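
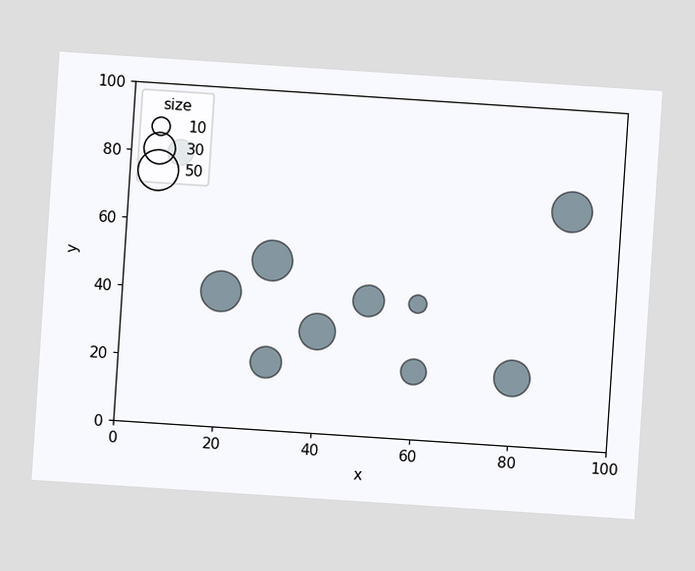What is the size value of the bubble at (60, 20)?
The chart is tilted about 4° clockwise. Matching the bubble at (60, 20) against the size legend gives 20.

20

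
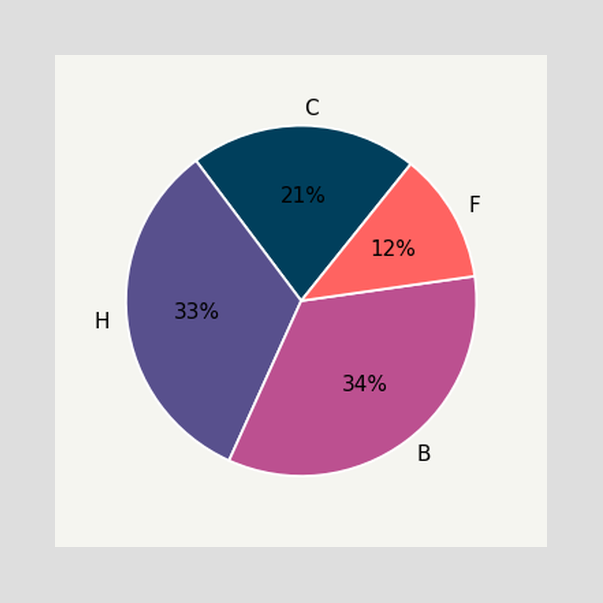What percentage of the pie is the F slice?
The F slice takes up 12% of the pie.

12%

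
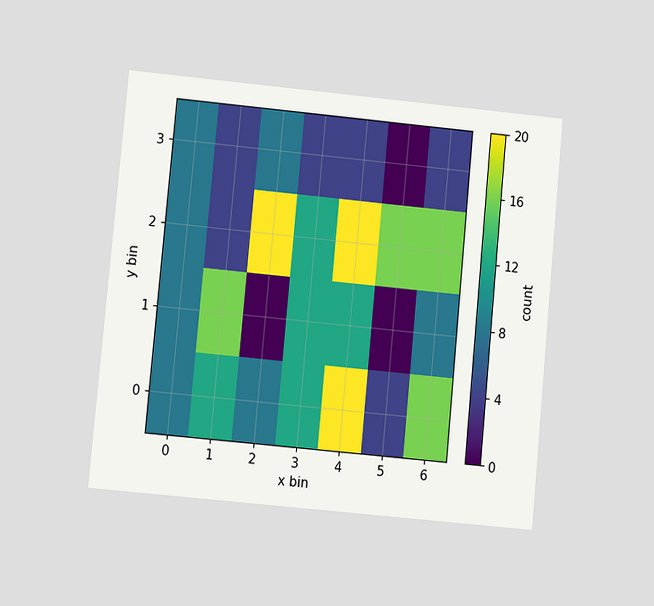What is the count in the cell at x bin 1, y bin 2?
The chart is tilted about 5° clockwise and viewed at a slight angle. Matching the cell (1, 2) against the colorbar gives 4.

4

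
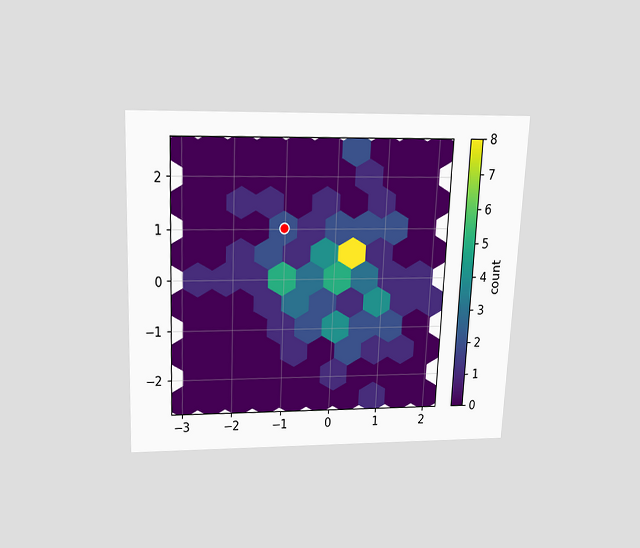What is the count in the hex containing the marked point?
2

The chart is tilted about 2° clockwise and viewed slightly from above. The marked hex reads 2 on the colorbar.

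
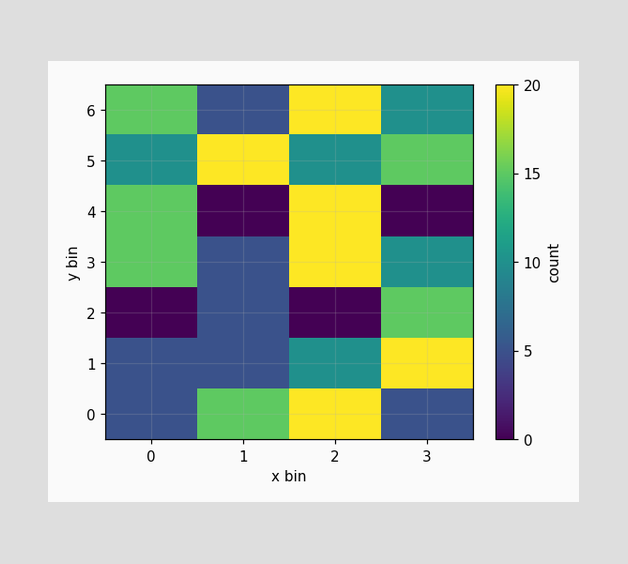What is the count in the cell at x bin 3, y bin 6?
10

Matching the cell (3, 6) against the colorbar gives 10.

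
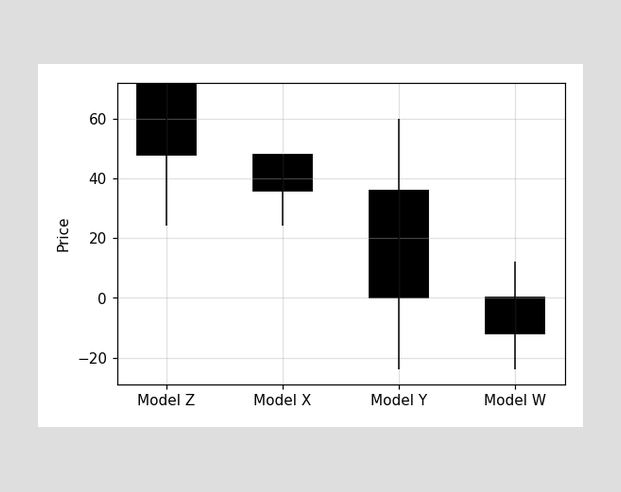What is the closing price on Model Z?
48

The Model Z candle closes at 48.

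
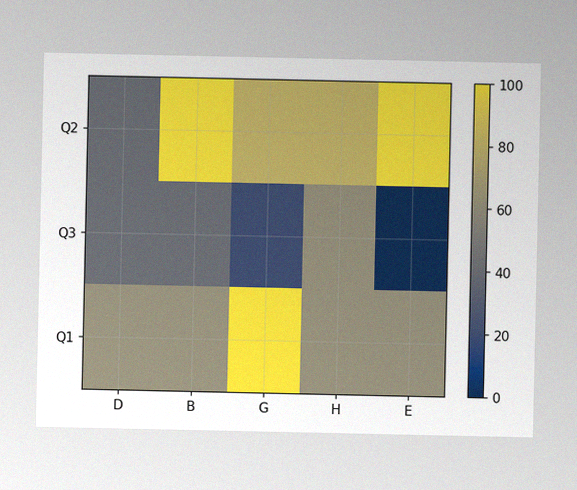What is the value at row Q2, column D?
40

The image has some photo noise and uneven lighting. Matching cell (Q2, D) against the colorbar gives 40.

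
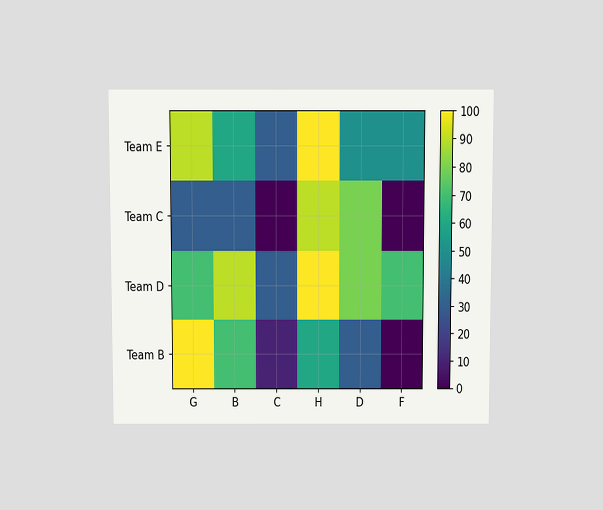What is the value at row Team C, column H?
The chart is viewed slightly from above. Matching cell (Team C, H) against the colorbar gives 90.

90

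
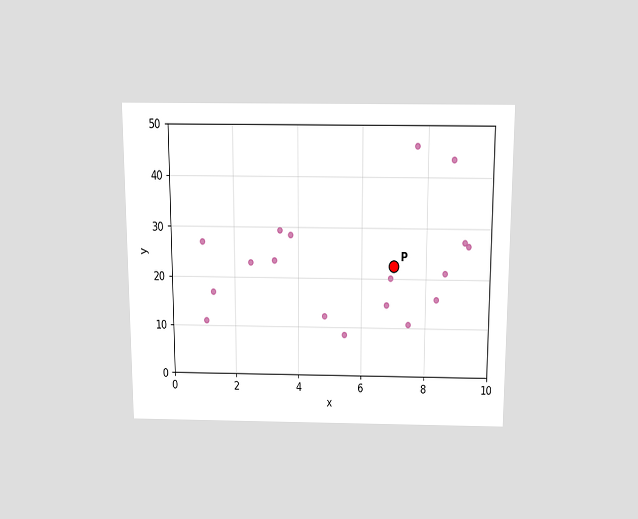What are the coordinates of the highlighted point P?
(7, 22.5)

The chart is viewed slightly from above. Following the gridlines from P to each axis, P sits at (7, 22.5).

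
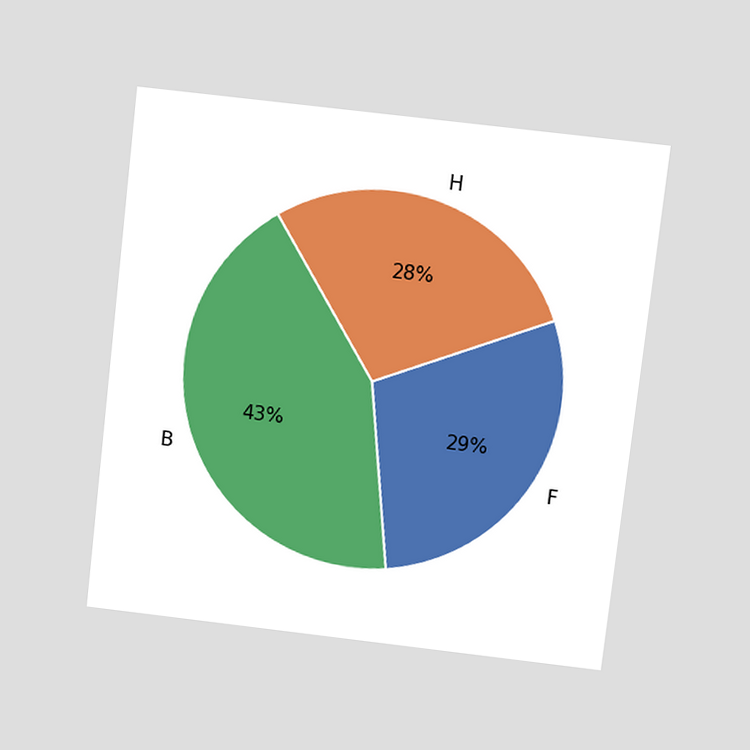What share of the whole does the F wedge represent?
The chart is tilted about 7° clockwise and viewed at a slight angle. The F slice takes up 29% of the pie.

29%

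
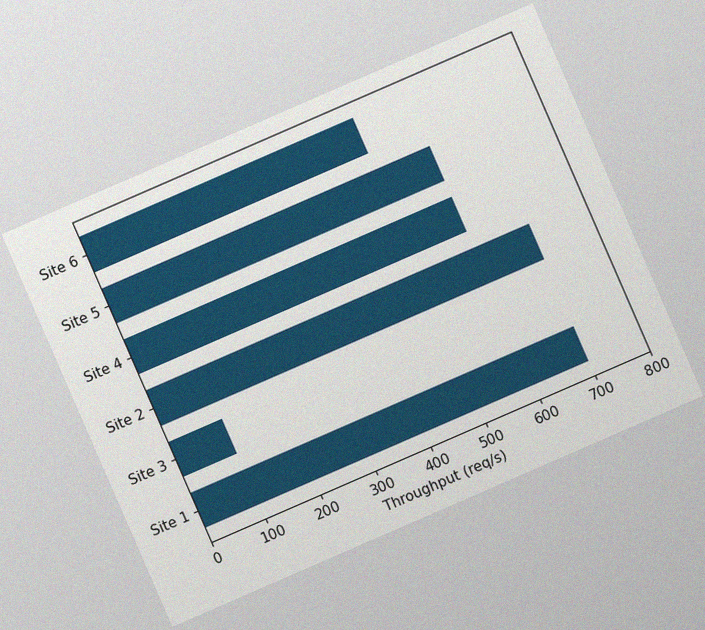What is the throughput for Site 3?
100req/s

The chart is tilted about 24° counter-clockwise, with some photo noise. Reading along the chart's x-axis, the Site 3 bar reaches 100req/s.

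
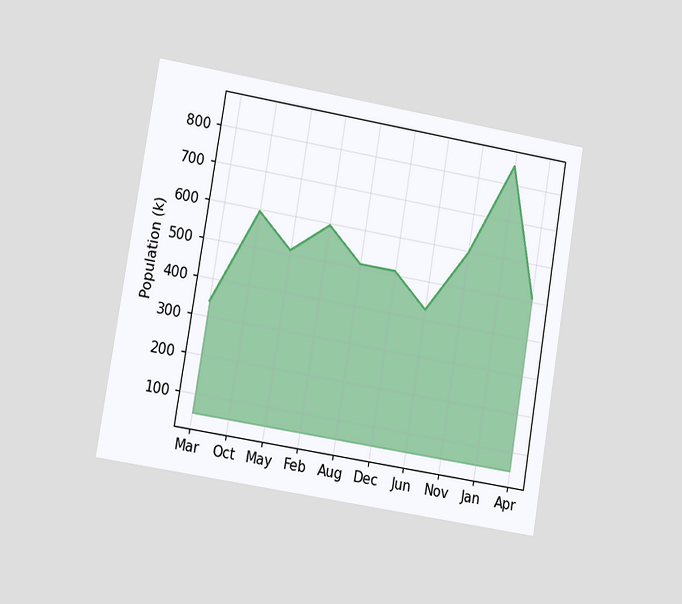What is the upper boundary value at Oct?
The chart is tilted about 9° clockwise and viewed slightly from the left. At Oct the upper boundary is at 595k.

595k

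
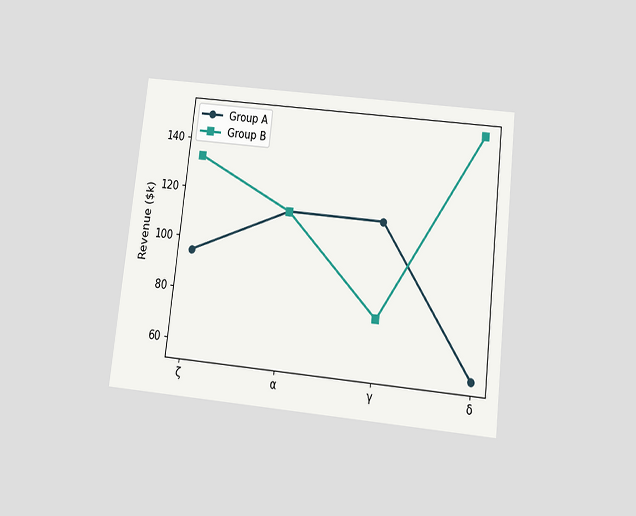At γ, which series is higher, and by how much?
The chart is tilted about 6° clockwise and viewed slightly from below. At γ, Group A sits above the other line by $38k.

Group A, by $38k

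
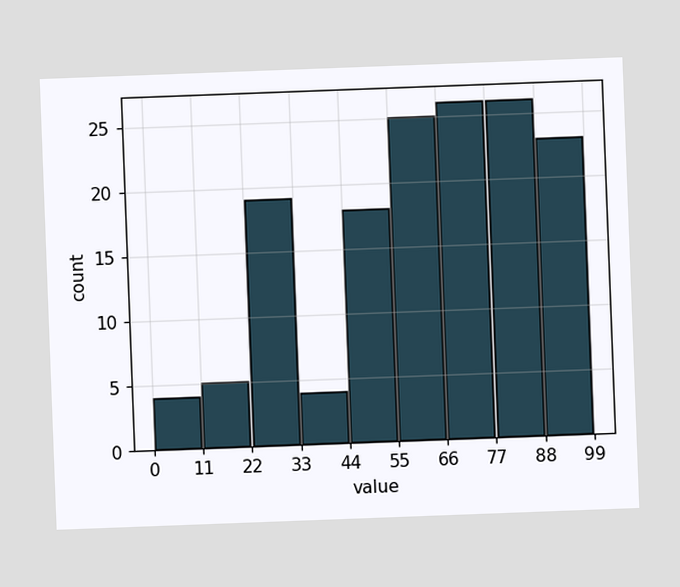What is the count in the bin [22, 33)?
19

The chart is tilted about 2° counter-clockwise. The [22, 33) bin has height 19.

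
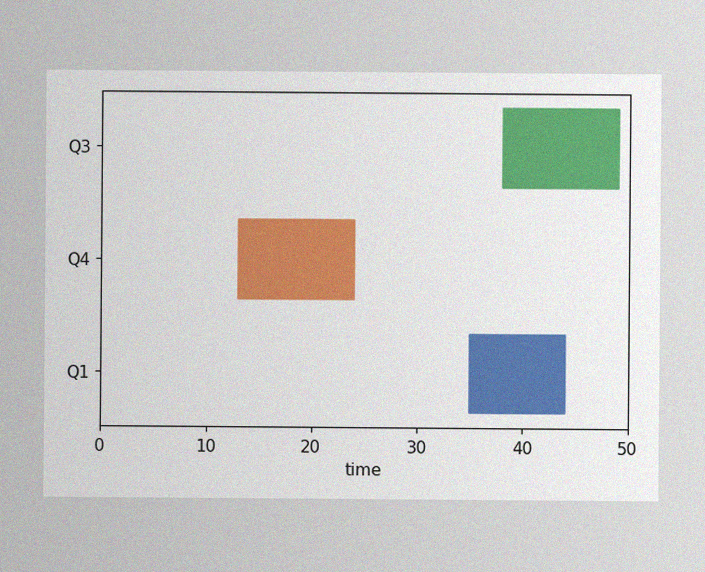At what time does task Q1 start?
The image has some photo noise and uneven lighting. The Q1 bar begins at t=35.

35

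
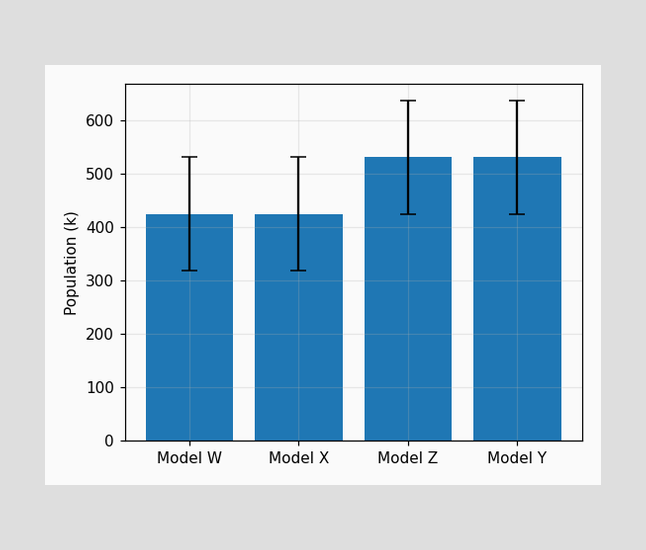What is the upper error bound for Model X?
530k

The Model X bar's upper whisker reaches 530k.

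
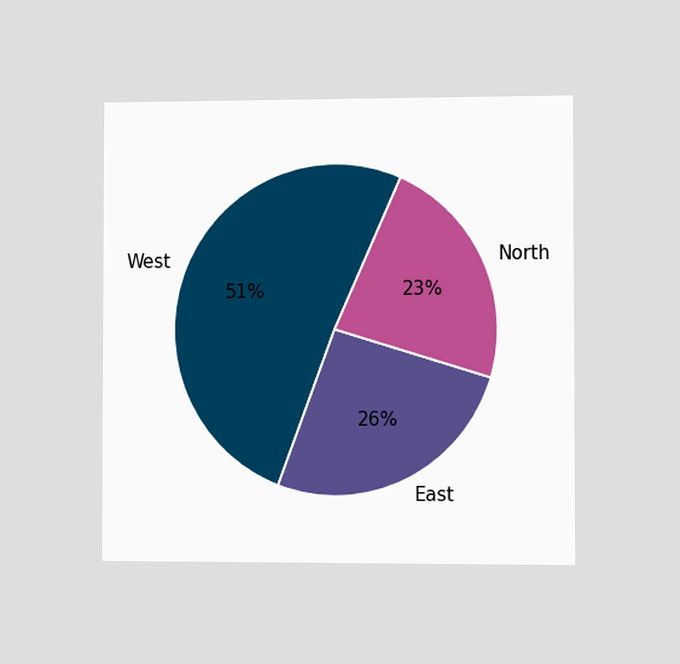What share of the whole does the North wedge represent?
The chart is viewed slightly from the right. The North slice takes up 23% of the pie.

23%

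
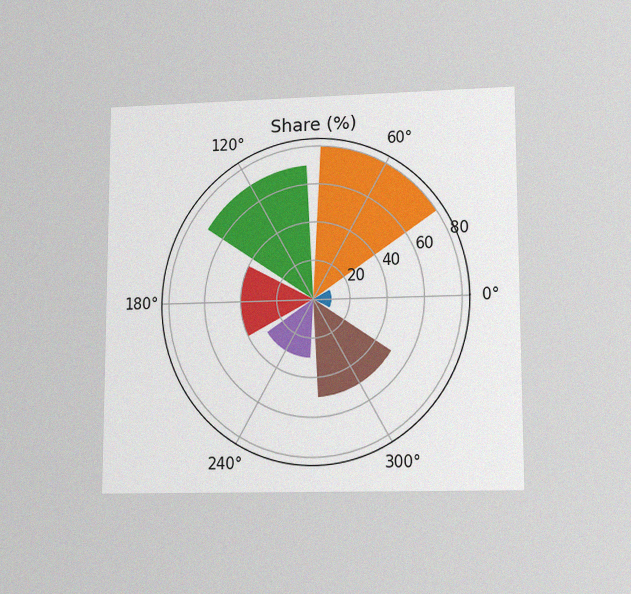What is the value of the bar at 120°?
70%

The chart is viewed at a slight angle, with some photo noise. The bar at 120° reaches 70% on the radial axis.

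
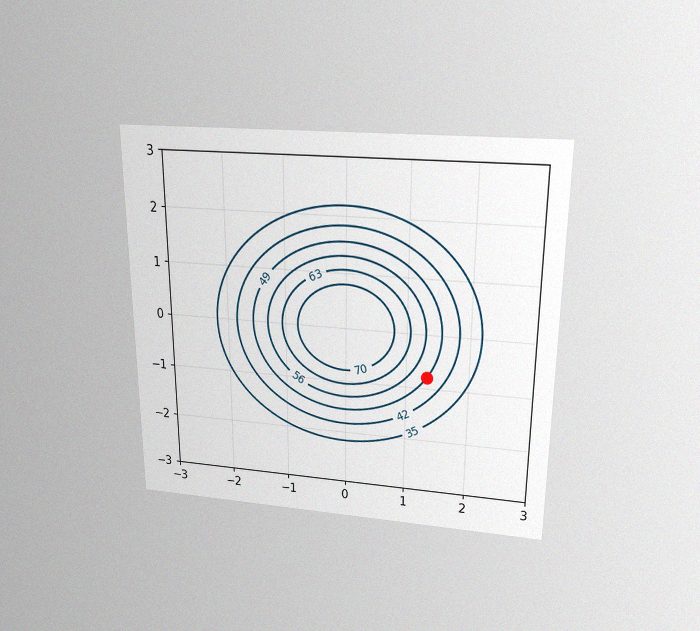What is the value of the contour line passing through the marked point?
49

The chart is viewed slightly from above, with some photo noise. The marked point sits on the contour labelled 49.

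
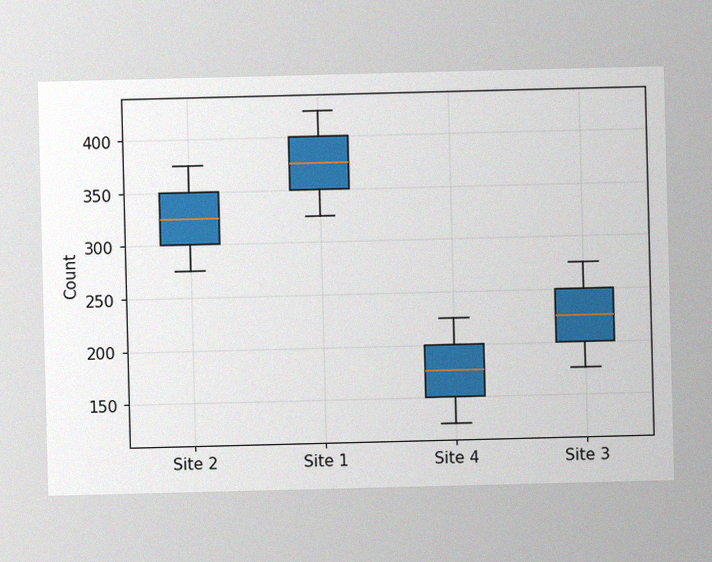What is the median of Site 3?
225

The image has some photo noise and uneven lighting. The median line in the Site 3 box sits at 225.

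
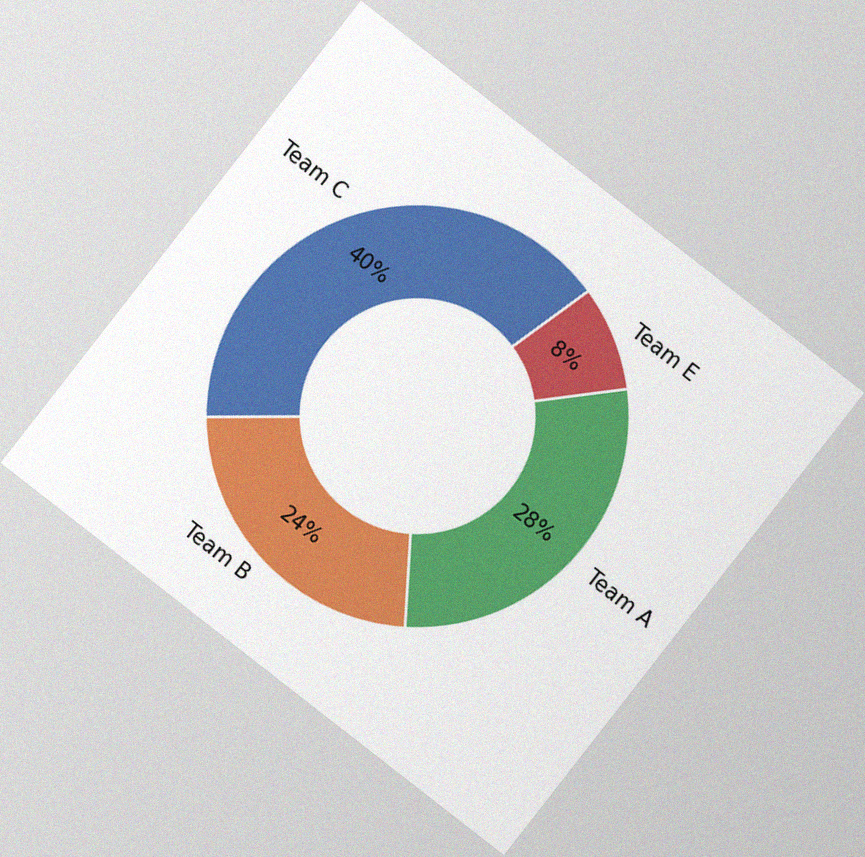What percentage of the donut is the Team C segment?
The chart is tilted about 38° clockwise, with some photo noise. The Team C segment takes up 40% of the ring.

40%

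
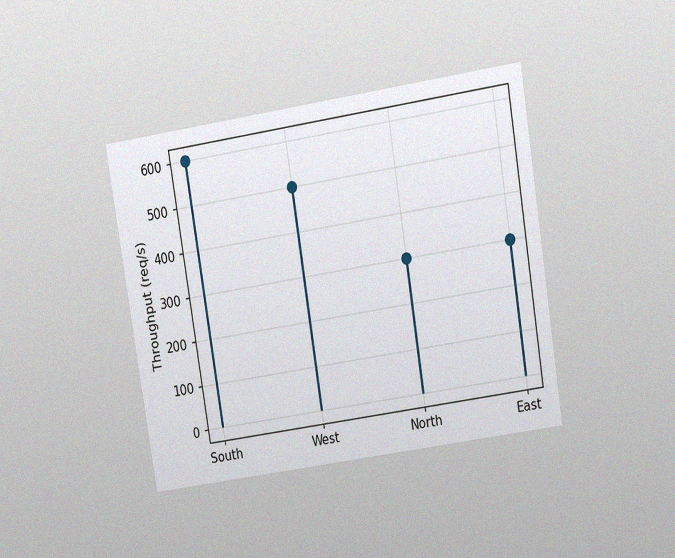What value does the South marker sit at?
The chart is tilted about 9° counter-clockwise and viewed at a slight angle, with some photo noise. The South marker sits at 600req/s.

600req/s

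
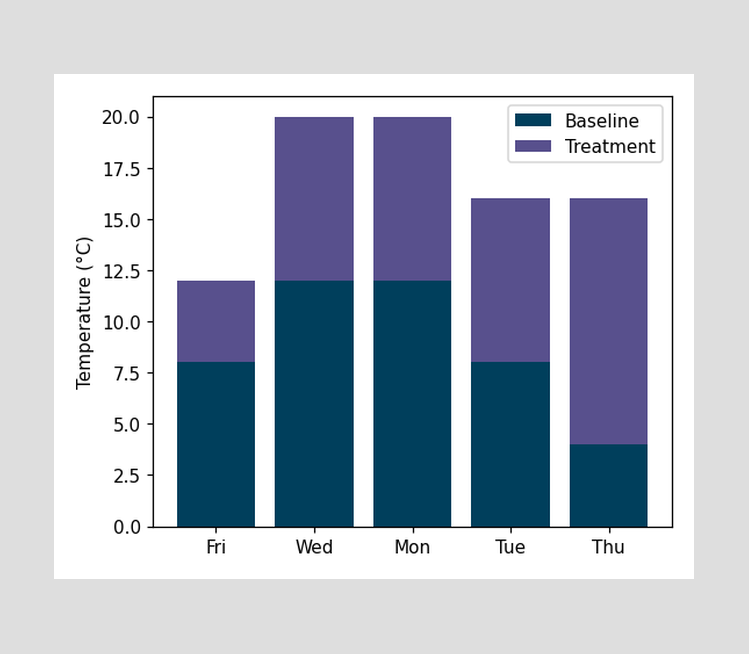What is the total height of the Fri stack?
The Fri stack's top reaches 12°C on the y-axis.

12°C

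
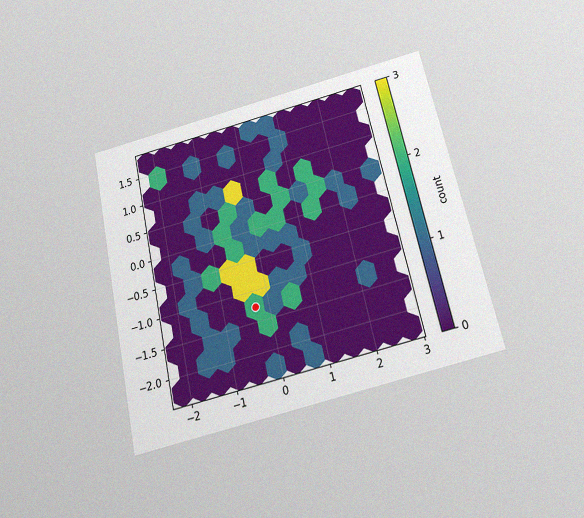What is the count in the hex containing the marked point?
2

The chart is tilted about 13° counter-clockwise and viewed slightly from below, with some photo noise. The marked hex reads 2 on the colorbar.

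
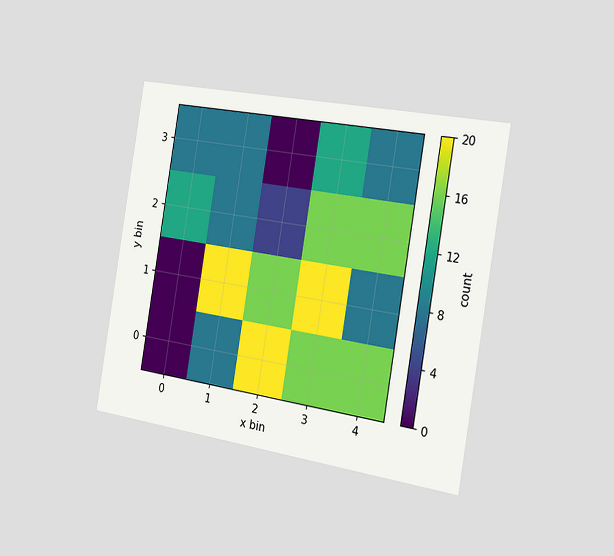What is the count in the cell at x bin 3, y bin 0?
The chart is tilted about 9° clockwise and viewed slightly from the right. Matching the cell (3, 0) against the colorbar gives 16.

16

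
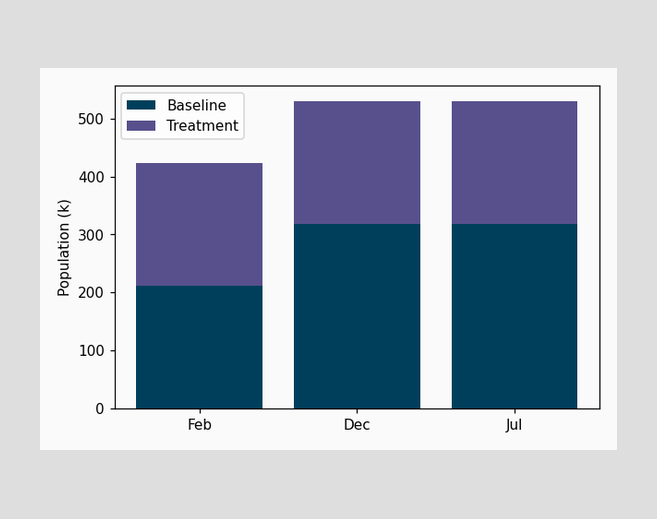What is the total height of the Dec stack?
The Dec stack's top reaches 530k on the y-axis.

530k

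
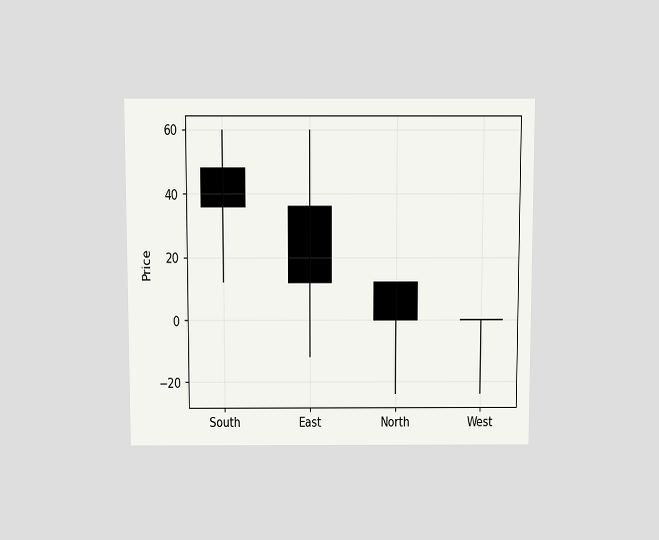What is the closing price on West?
The chart is viewed slightly from above. The West candle closes at 0.

0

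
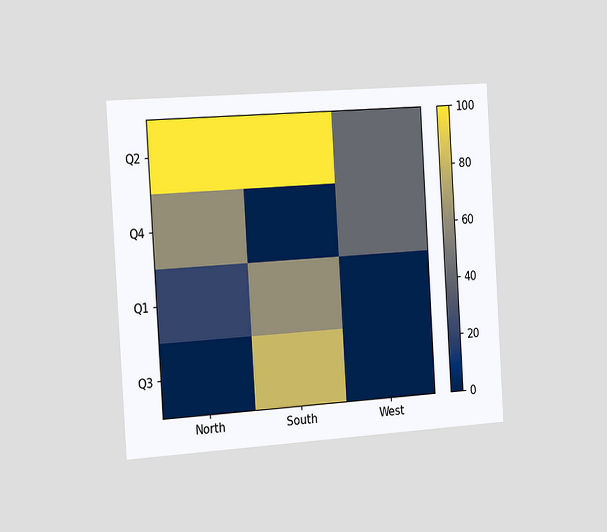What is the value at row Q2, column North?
100

The chart is tilted about 4° counter-clockwise and viewed slightly from the left. Matching cell (Q2, North) against the colorbar gives 100.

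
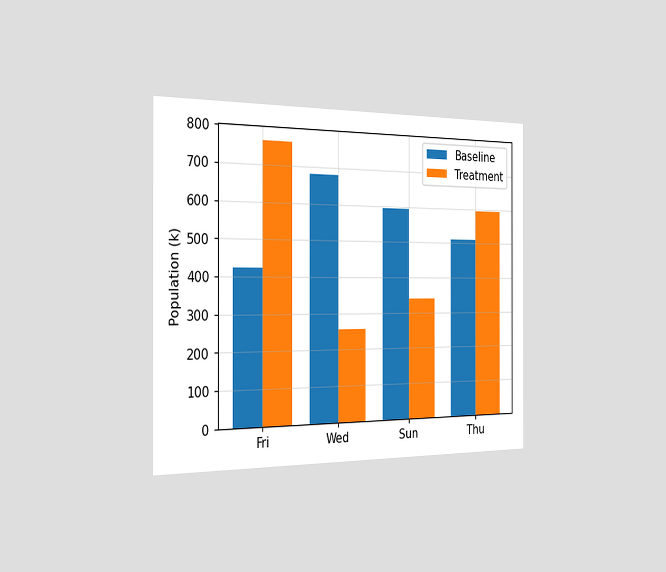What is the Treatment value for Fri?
765k

The chart is viewed slightly from the left. The Treatment bar at Fri reaches 765k on the y-axis.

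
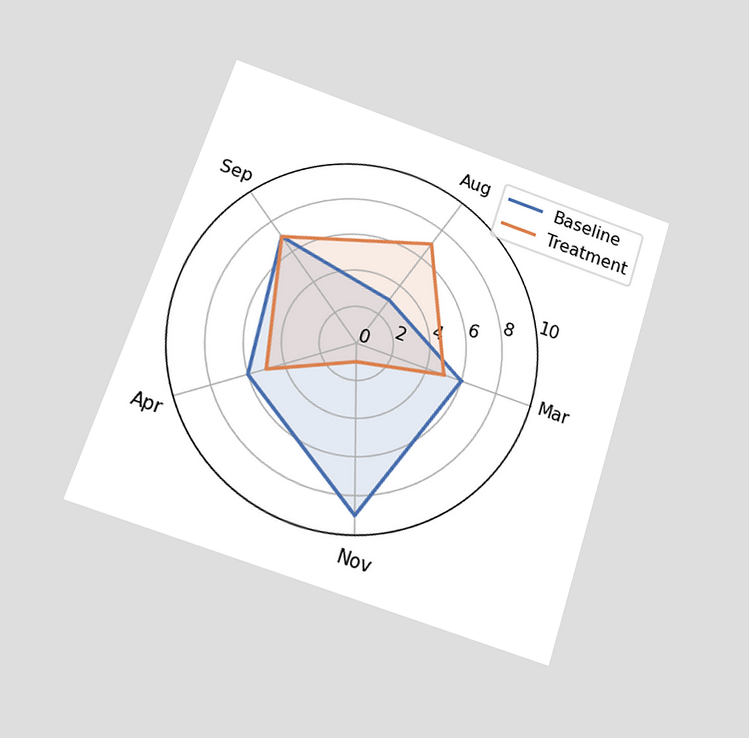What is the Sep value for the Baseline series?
The chart is tilted about 18° clockwise and viewed slightly from below. On the Sep axis, Baseline reaches 7.

7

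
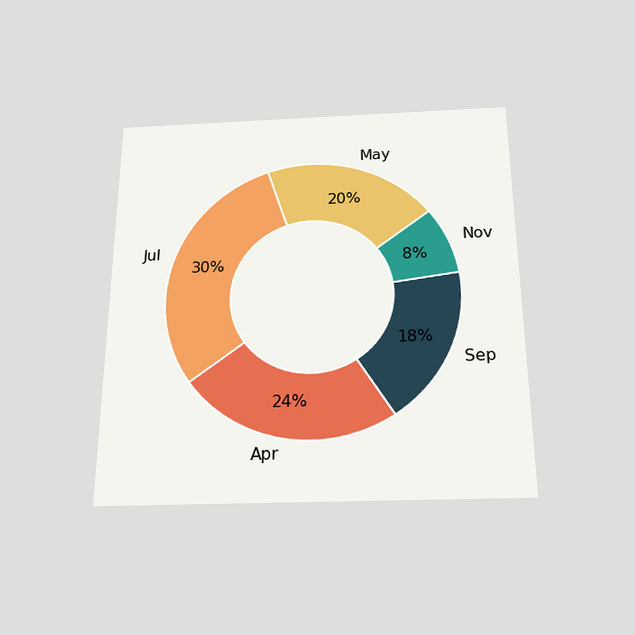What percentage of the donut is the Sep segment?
18%

The chart is viewed slightly from below. The Sep segment takes up 18% of the ring.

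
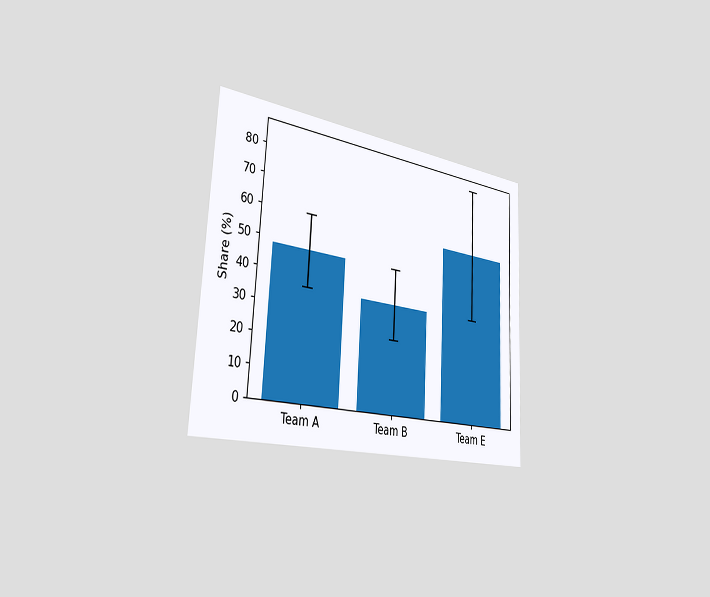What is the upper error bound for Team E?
84%

The chart is tilted about 3° clockwise and viewed slightly from the left. The Team E bar's upper whisker reaches 84%.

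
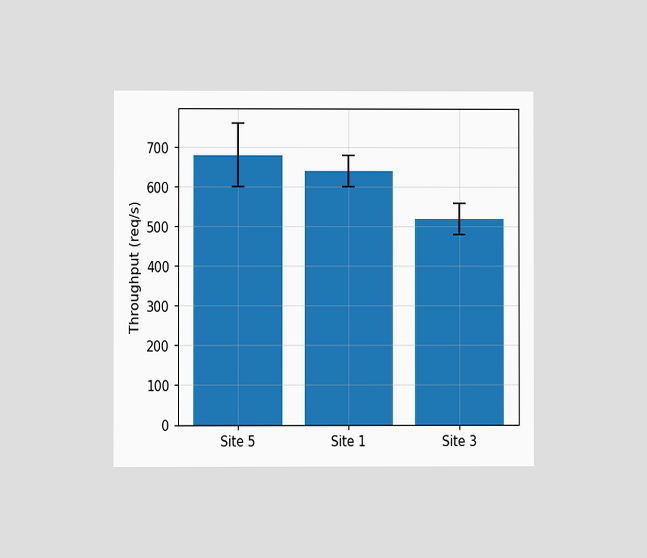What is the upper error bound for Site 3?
The chart is viewed at a slight angle. The Site 3 bar's upper whisker reaches 560req/s.

560req/s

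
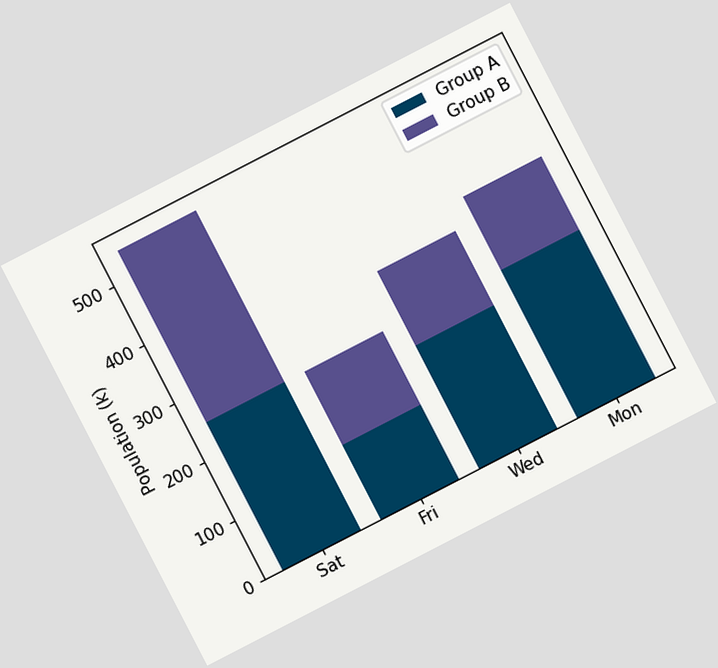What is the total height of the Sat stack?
546k

The chart is tilted about 27° counter-clockwise. The Sat stack's top reaches 546k on the y-axis.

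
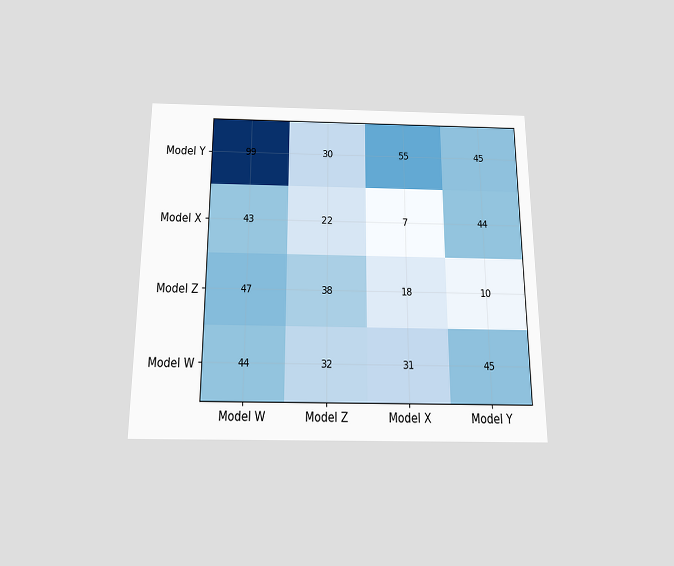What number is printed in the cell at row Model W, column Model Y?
45

The chart is viewed slightly from below. The (Model W, Model Y) cell reads 45.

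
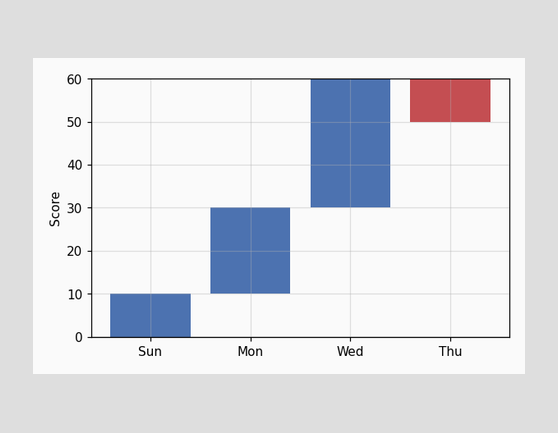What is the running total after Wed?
After Wed the running total reaches 60.

60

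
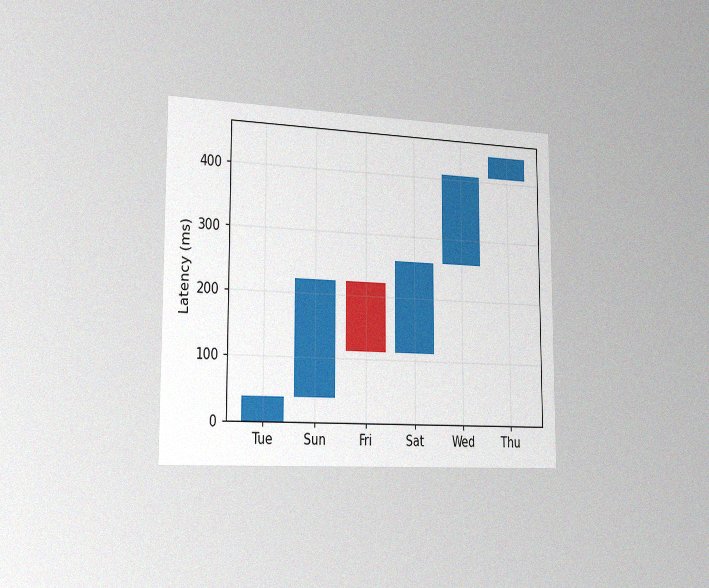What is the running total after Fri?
The chart is viewed slightly from the left, with some photo noise. After Fri the running total reaches 111ms.

111ms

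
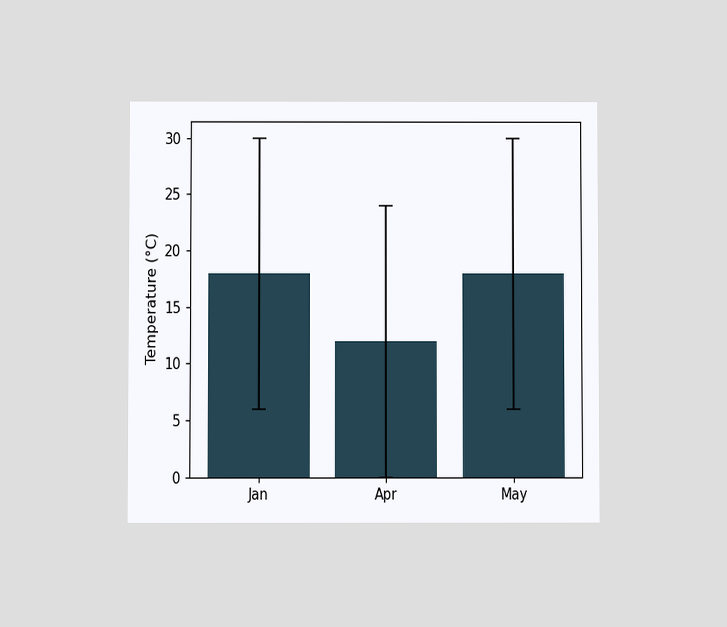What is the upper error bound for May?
30°C

The chart is viewed at a slight angle. The May bar's upper whisker reaches 30°C.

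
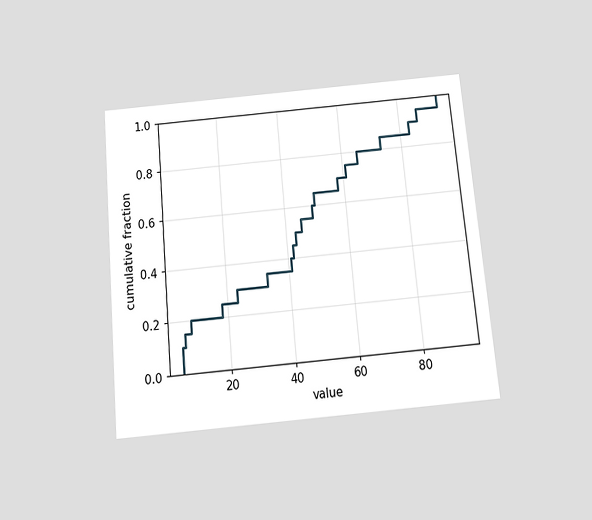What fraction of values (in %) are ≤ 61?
The chart is tilted about 5° counter-clockwise and viewed slightly from below. At x=61 the ECDF step is at 75%.

75%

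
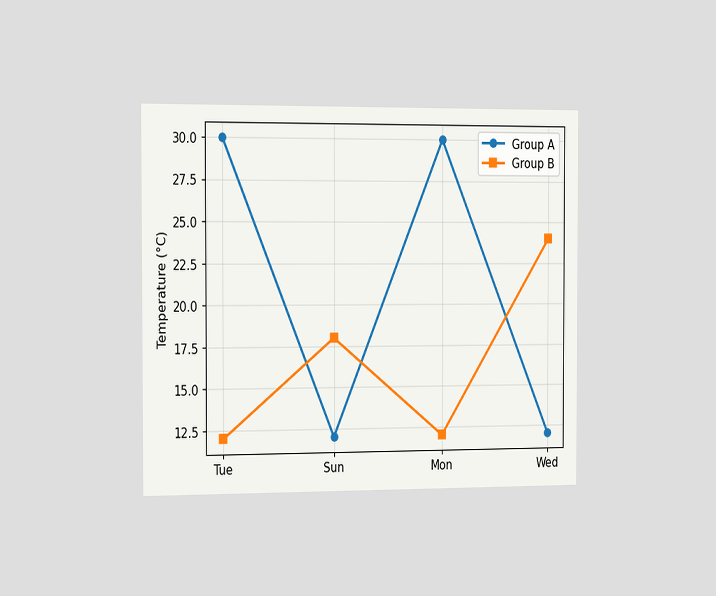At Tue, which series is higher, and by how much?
The chart is viewed slightly from the left. At Tue, Group A sits above the other line by 18°C.

Group A, by 18°C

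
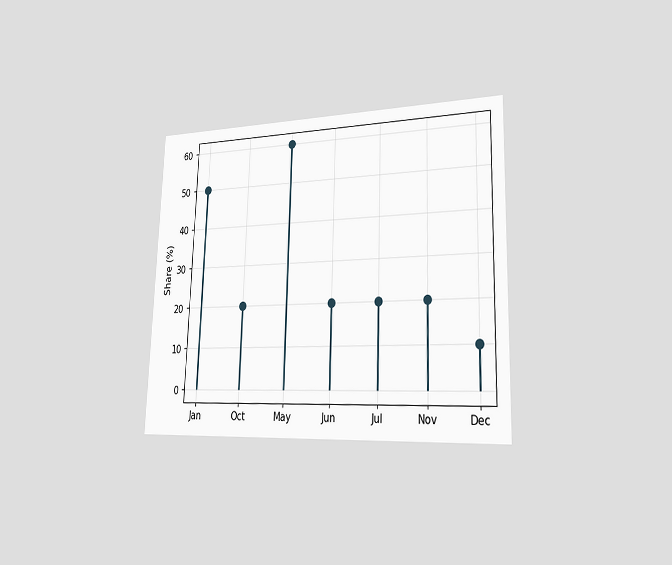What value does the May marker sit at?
The chart is viewed slightly from the right. The May marker sits at 60%.

60%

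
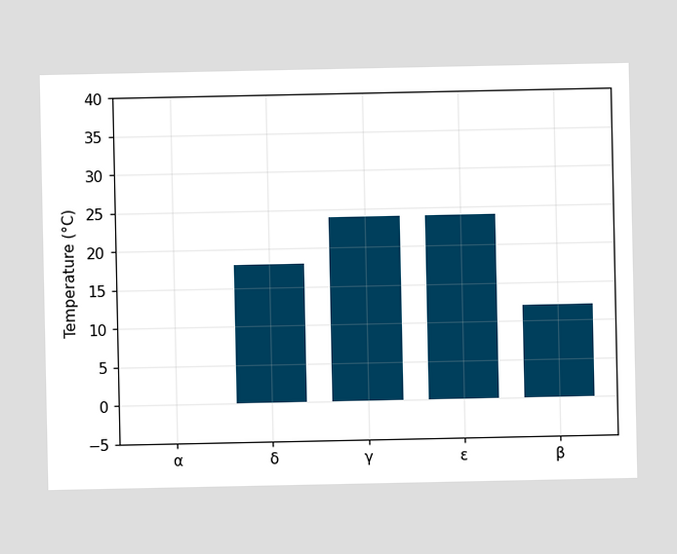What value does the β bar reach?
12°C

Reading along the chart's y-axis, the β bar reaches 12°C.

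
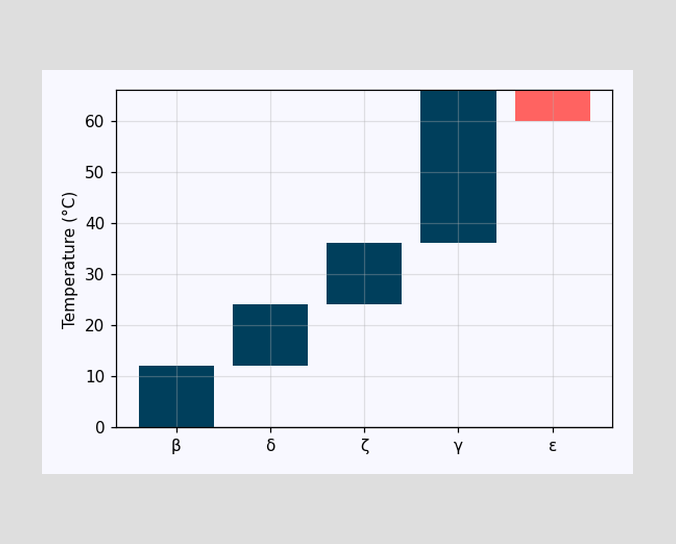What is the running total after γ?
After γ the running total reaches 66°C.

66°C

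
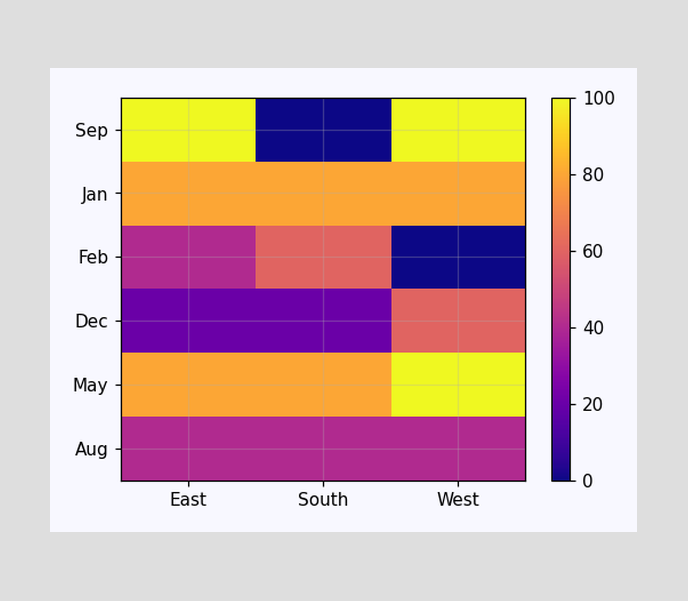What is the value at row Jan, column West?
Matching cell (Jan, West) against the colorbar gives 80.

80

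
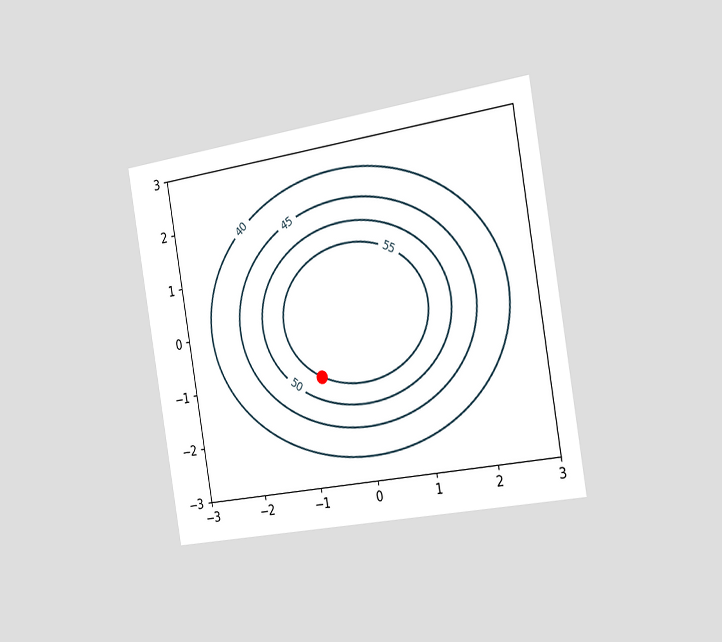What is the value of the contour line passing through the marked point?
55

The chart is tilted about 10° counter-clockwise and viewed slightly from the right. The marked point sits on the contour labelled 55.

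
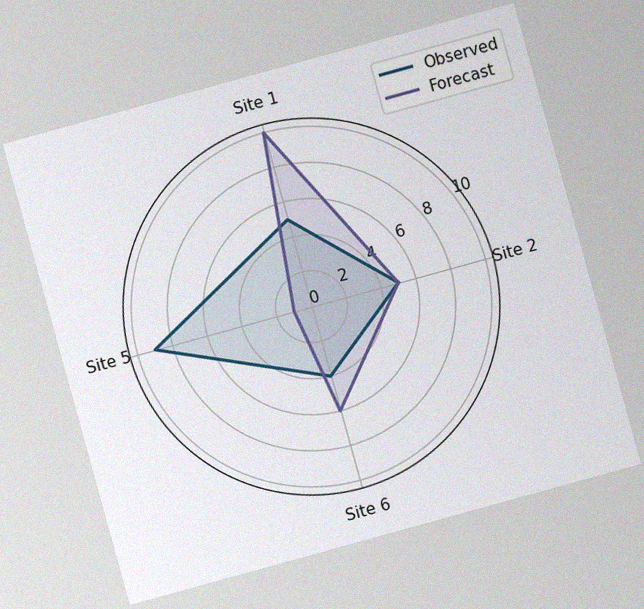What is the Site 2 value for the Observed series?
The chart is tilted about 15° counter-clockwise, with some photo noise. On the Site 2 axis, Observed reaches 5.

5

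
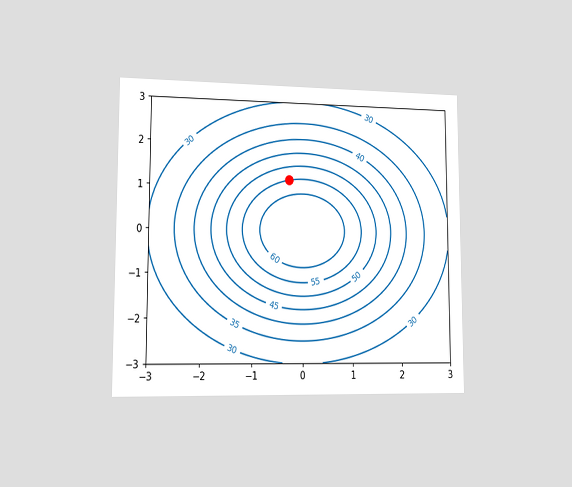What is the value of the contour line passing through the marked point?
The chart is viewed slightly from the left. The marked point sits on the contour labelled 55.

55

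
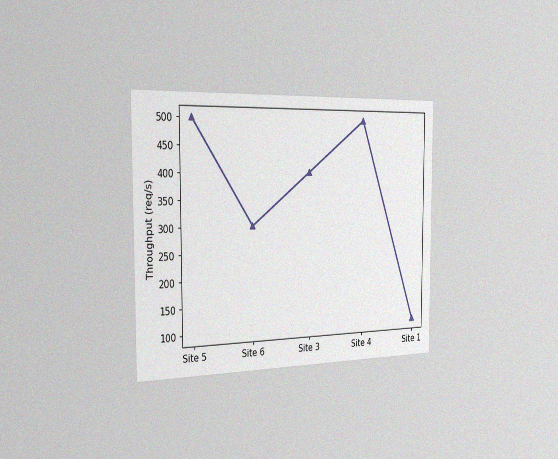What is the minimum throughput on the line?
The chart is viewed slightly from the left, with some photo noise. The lowest point is at Site 1, and reading across to the y-axis gives 100req/s.

100req/s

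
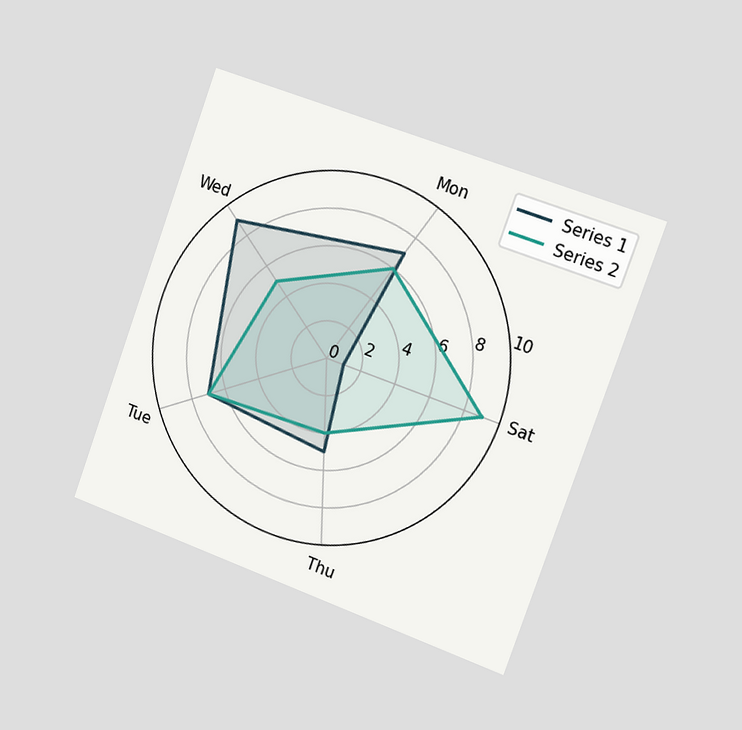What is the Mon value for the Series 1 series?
The chart is tilted about 20° clockwise and viewed slightly from the right. On the Mon axis, Series 1 reaches 7.

7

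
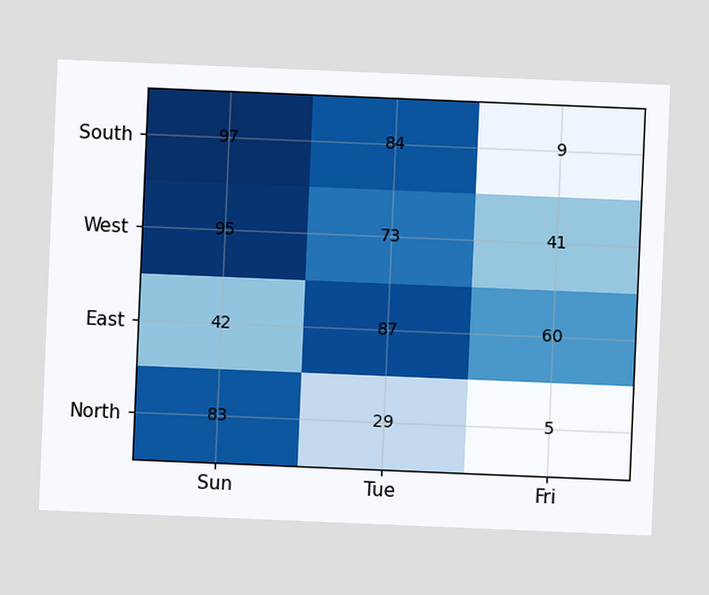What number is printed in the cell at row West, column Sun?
The chart is tilted about 2° clockwise. The (West, Sun) cell reads 95.

95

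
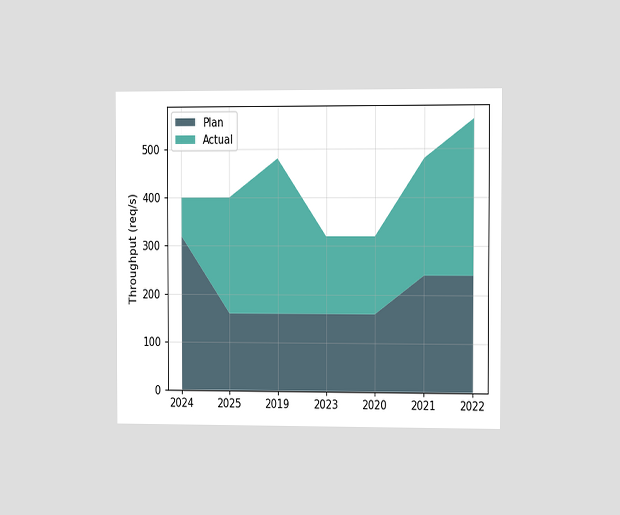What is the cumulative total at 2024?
The chart is viewed slightly from the right. The stacked total at 2024 reaches 400req/s.

400req/s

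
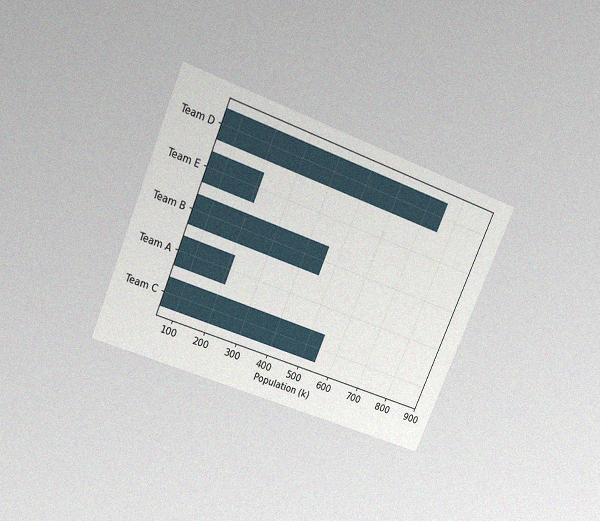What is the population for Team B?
The chart is tilted about 23° clockwise and viewed slightly from above, with some photo noise. Reading along the chart's x-axis, the Team B bar reaches 462k.

462k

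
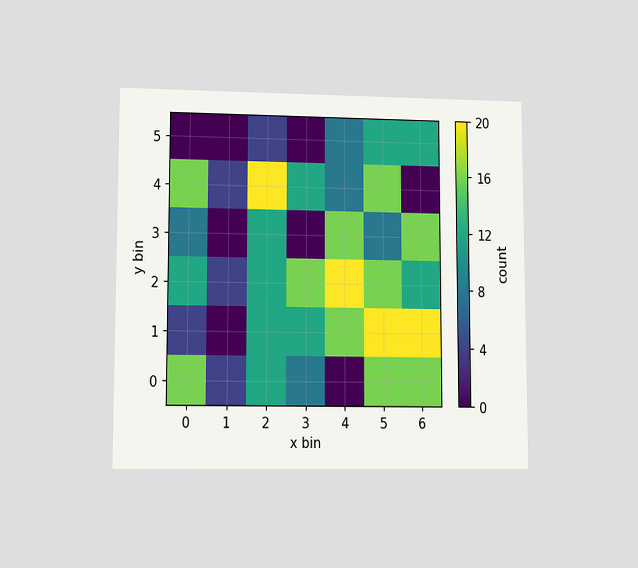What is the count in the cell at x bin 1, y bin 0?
The chart is viewed at a slight angle. Matching the cell (1, 0) against the colorbar gives 4.

4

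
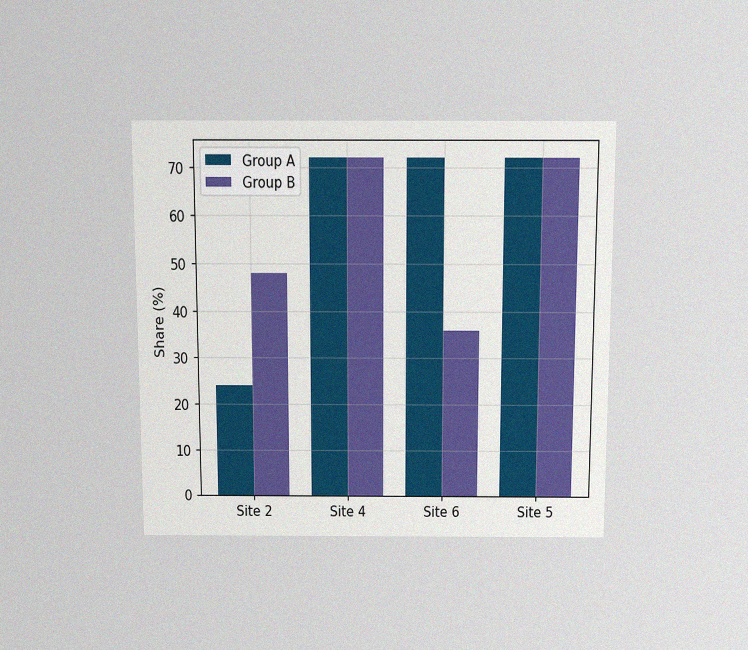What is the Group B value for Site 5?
The chart is viewed slightly from above, with some photo noise. The Group B bar at Site 5 reaches 72% on the y-axis.

72%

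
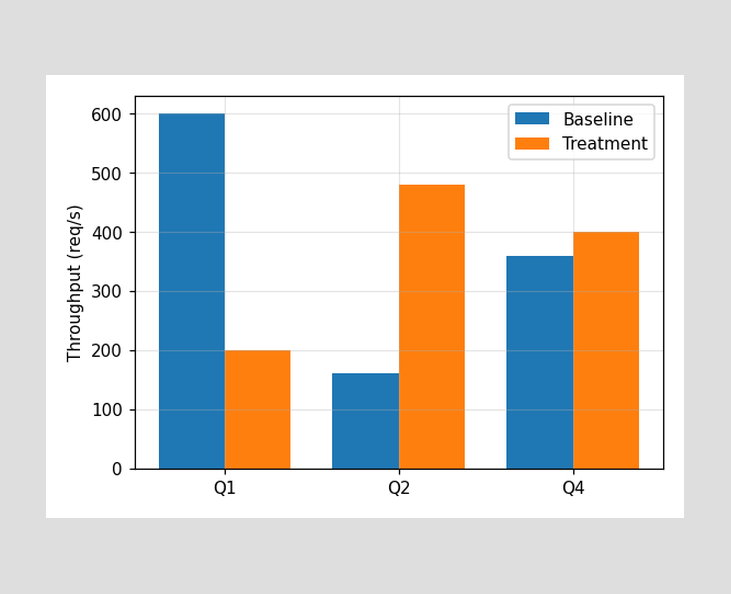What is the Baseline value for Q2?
The Baseline bar at Q2 reaches 160req/s on the y-axis.

160req/s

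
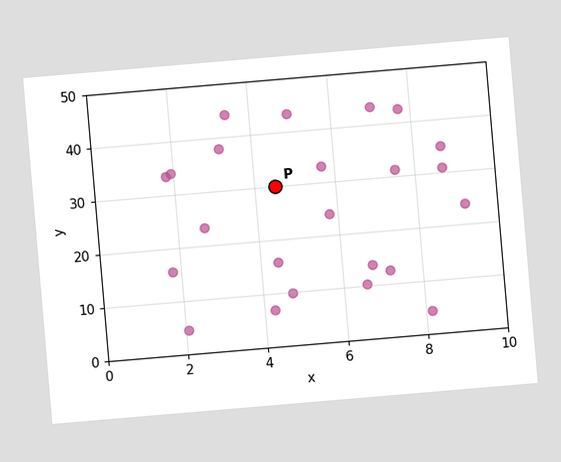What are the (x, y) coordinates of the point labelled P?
(4.5, 30)

The chart is tilted about 5° counter-clockwise. Following the gridlines from P to each axis, P sits at (4.5, 30).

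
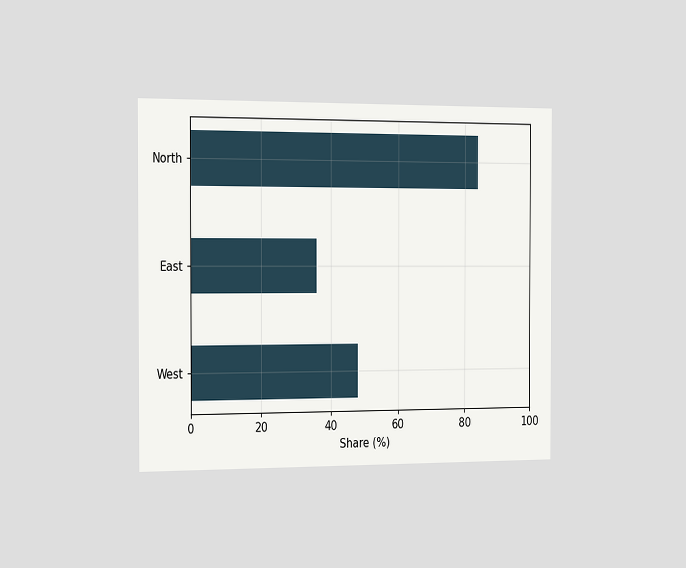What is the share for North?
The chart is viewed slightly from the left. Reading along the chart's x-axis, the North bar reaches 84%.

84%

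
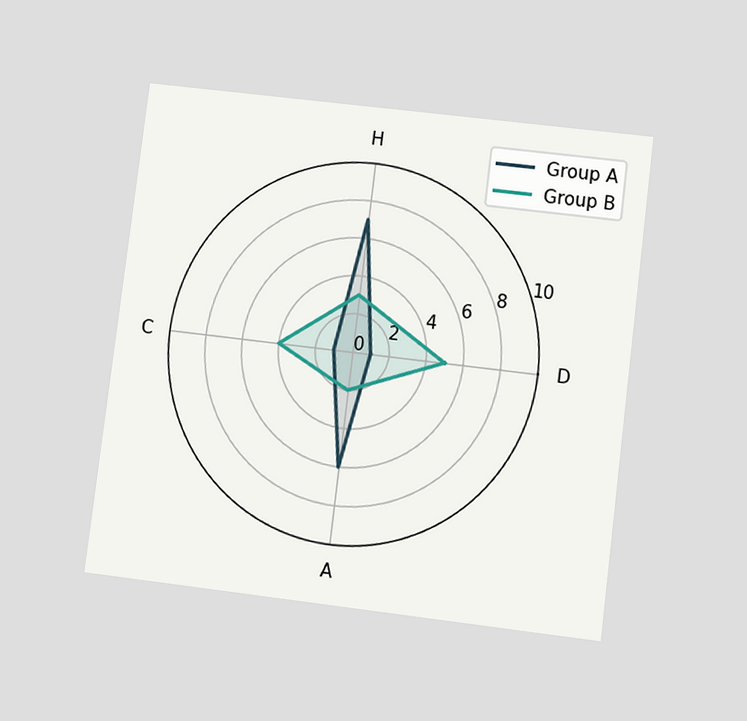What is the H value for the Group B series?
3

The chart is tilted about 7° clockwise and viewed at a slight angle. On the H axis, Group B reaches 3.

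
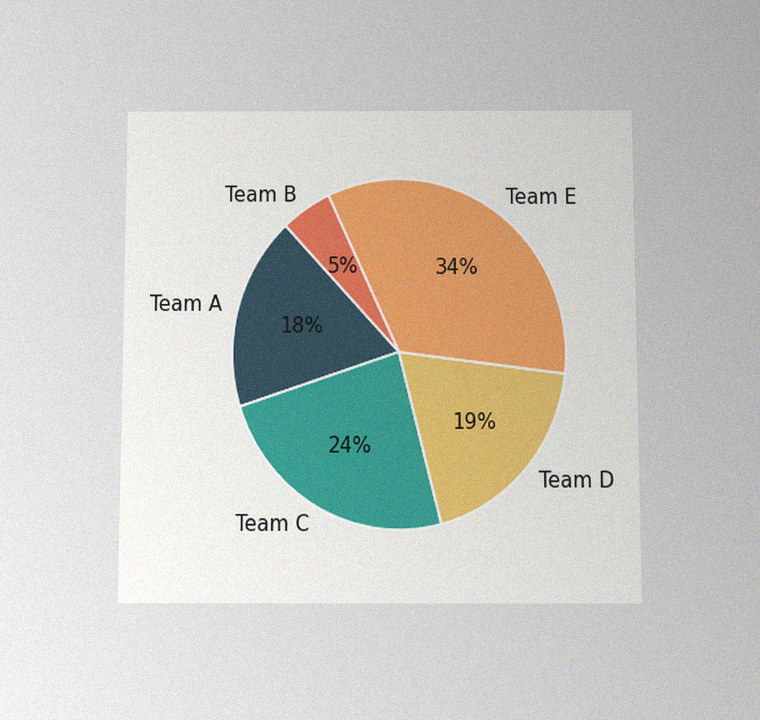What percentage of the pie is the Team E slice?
34%

The chart is viewed slightly from below, with some photo noise. The Team E slice takes up 34% of the pie.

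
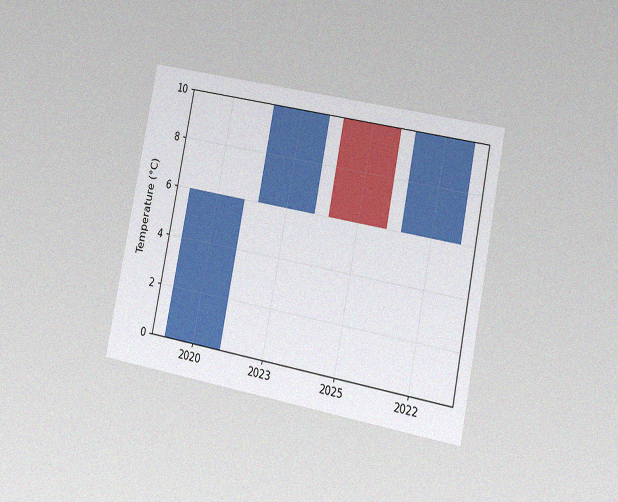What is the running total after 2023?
The chart is tilted about 11° clockwise and viewed slightly from the right, with some photo noise. After 2023 the running total reaches 10°C.

10°C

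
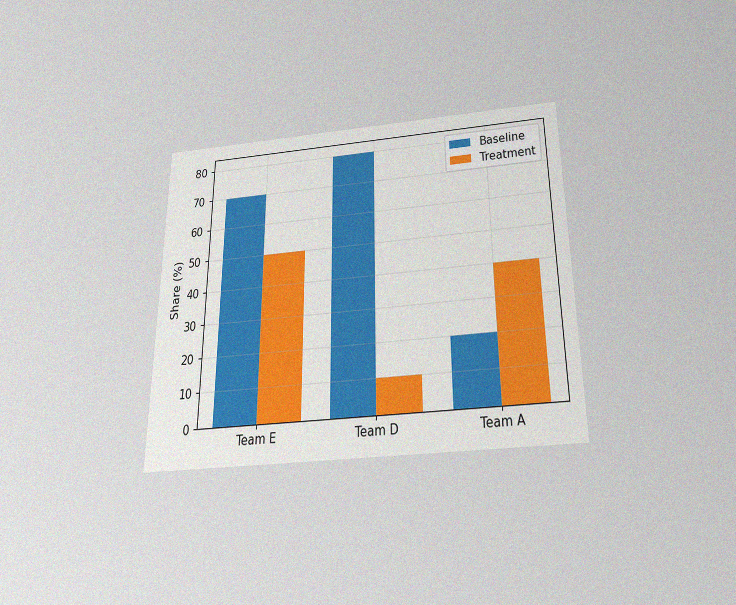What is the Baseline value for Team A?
20%

The chart is viewed slightly from below, with some photo noise. The Baseline bar at Team A reaches 20% on the y-axis.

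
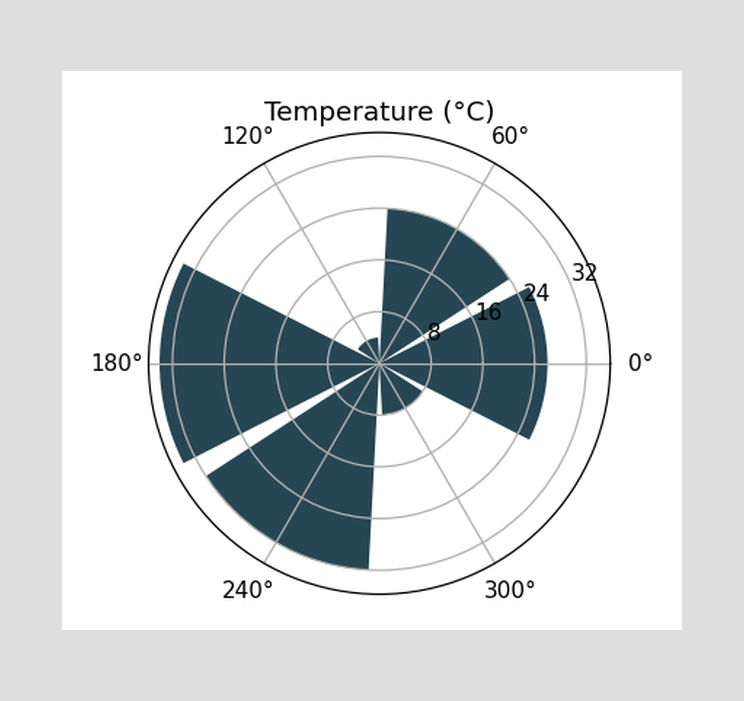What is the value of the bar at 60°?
The bar at 60° reaches 24°C on the radial axis.

24°C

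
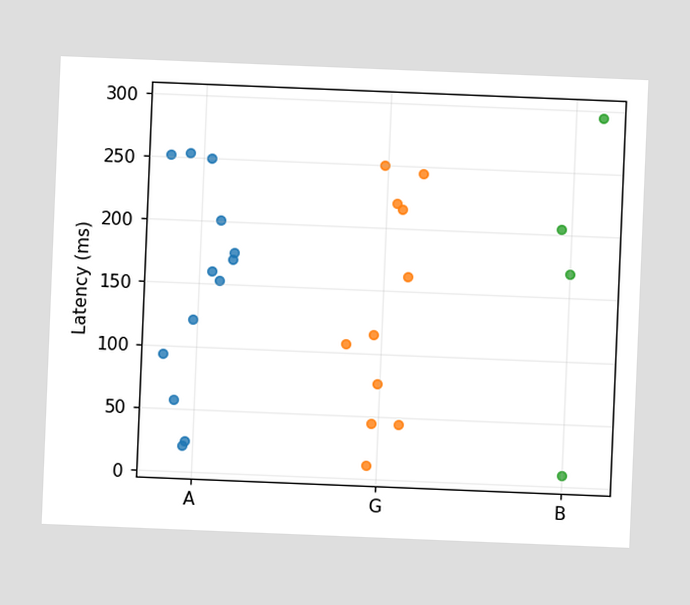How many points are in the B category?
The chart is tilted about 2° clockwise. Counting the markers in the B column gives 4.

4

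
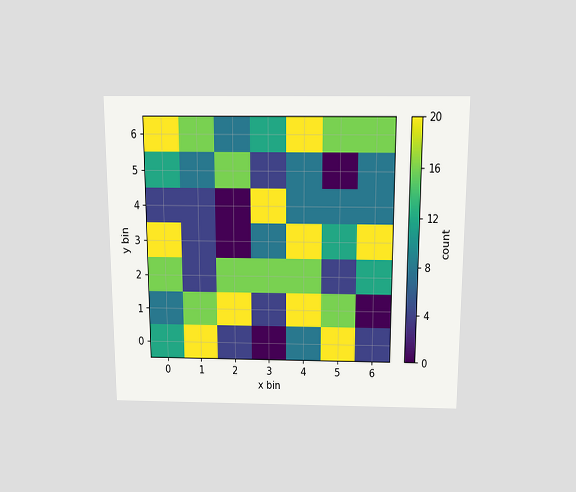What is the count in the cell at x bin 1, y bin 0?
20

The chart is viewed slightly from above. Matching the cell (1, 0) against the colorbar gives 20.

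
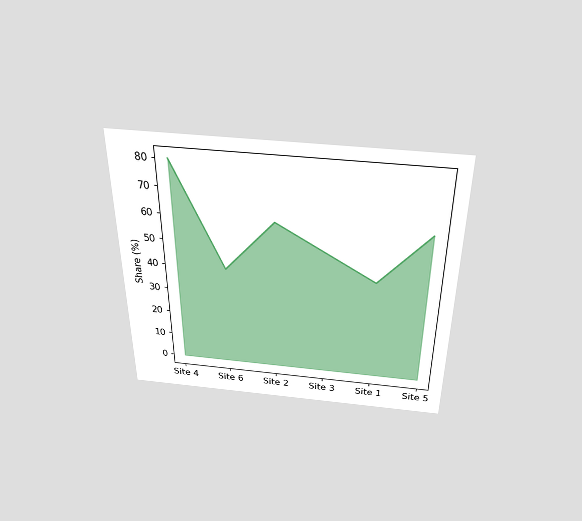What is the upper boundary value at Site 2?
60%

The chart is viewed slightly from above. At Site 2 the upper boundary is at 60%.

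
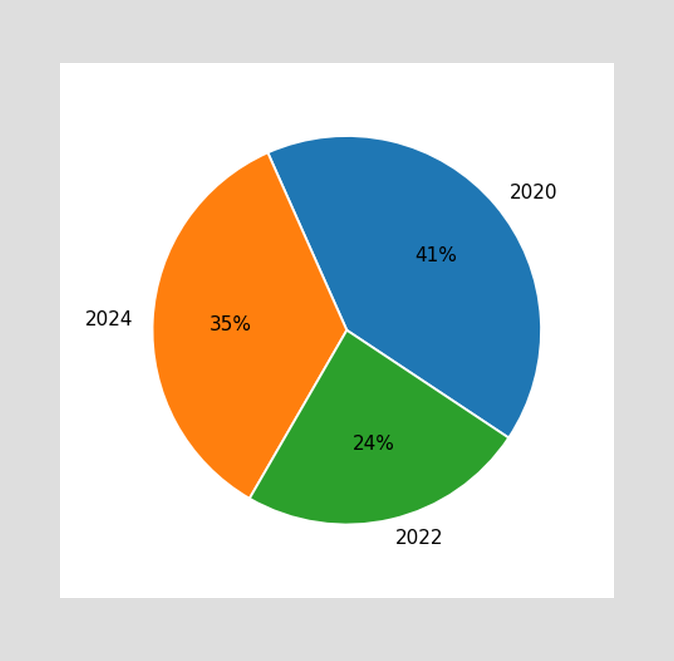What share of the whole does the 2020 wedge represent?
41%

The 2020 slice takes up 41% of the pie.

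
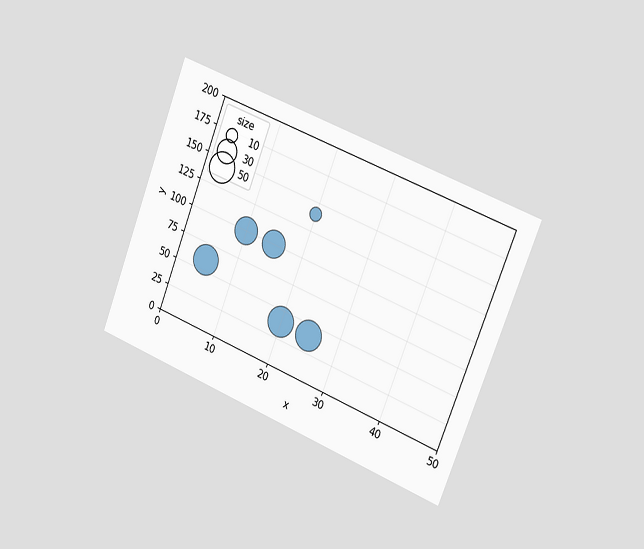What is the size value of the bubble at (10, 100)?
The chart is tilted about 21° clockwise and viewed slightly from the right. Matching the bubble at (10, 100) against the size legend gives 40.

40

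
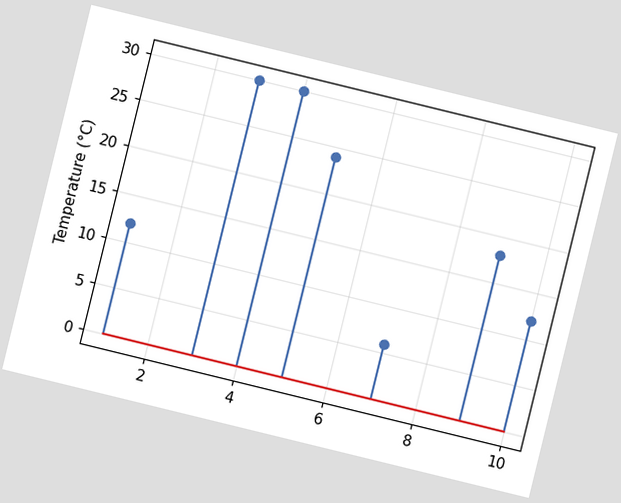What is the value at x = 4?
30°C

The chart is tilted about 14° clockwise. The stem at x=4 reaches 30°C.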